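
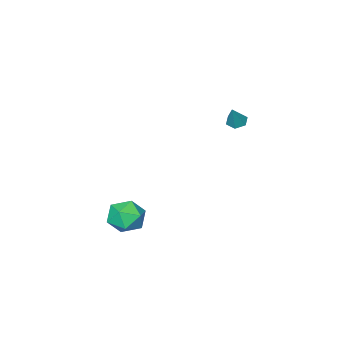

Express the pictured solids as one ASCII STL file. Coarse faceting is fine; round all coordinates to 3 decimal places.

solid 
facet normal -0.608 0.482 0.631
outer loop
vertex 2.258 3.03 -3.078
vertex 2.906 2.741 -2.232
vertex 3.093 3.685 -2.773
endloop
endfacet
facet normal -0.614 0.789 -0.014
outer loop
vertex 2.258 3.03 -3.078
vertex 3.093 3.685 -2.773
vertex 2.892 3.51 -3.844
endloop
endfacet
facet normal -0.819 0.299 -0.490
outer loop
vertex 2.258 3.03 -3.078
vertex 2.892 3.51 -3.844
vertex 2.58 2.458 -3.965
endloop
endfacet
facet normal -0.940 -0.312 -0.140
outer loop
vertex 2.258 3.03 -3.078
vertex 2.58 2.458 -3.965
vertex 2.589 1.983 -2.969
endloop
endfacet
facet normal -0.810 -0.198 0.552
outer loop
vertex 2.258 3.03 -3.078
vertex 2.589 1.983 -2.969
vertex 2.906 2.741 -2.232
endloop
endfacet
facet normal 0.055 0.984 -0.171
outer loop
vertex 2.892 3.51 -3.844
vertex 3.093 3.685 -2.773
vertex 3.931 3.517 -3.471
endloop
endfacet
facet normal 0.063 0.487 0.871
outer loop
vertex 3.093 3.685 -2.773
vertex 2.906 2.741 -2.232
vertex 3.94 3.042 -2.475
endloop
endfacet
facet normal -0.263 -0.614 0.744
outer loop
vertex 2.906 2.741 -2.232
vertex 2.589 1.983 -2.969
vertex 3.628 1.99 -2.596
endloop
endfacet
facet normal -0.473 -0.797 -0.376
outer loop
vertex 2.589 1.983 -2.969
vertex 2.58 2.458 -3.965
vertex 3.427 1.815 -3.667
endloop
endfacet
facet normal -0.277 0.190 -0.942
outer loop
vertex 2.58 2.458 -3.965
vertex 2.892 3.51 -3.844
vertex 3.614 2.759 -4.208
endloop
endfacet
facet normal 0.940 0.312 0.140
outer loop
vertex 4.262 2.47 -3.362
vertex 3.931 3.517 -3.471
vertex 3.94 3.042 -2.475
endloop
endfacet
facet normal 0.819 -0.299 0.490
outer loop
vertex 4.262 2.47 -3.362
vertex 3.94 3.042 -2.475
vertex 3.628 1.99 -2.596
endloop
endfacet
facet normal 0.614 -0.789 0.014
outer loop
vertex 4.262 2.47 -3.362
vertex 3.628 1.99 -2.596
vertex 3.427 1.815 -3.667
endloop
endfacet
facet normal 0.608 -0.482 -0.631
outer loop
vertex 4.262 2.47 -3.362
vertex 3.427 1.815 -3.667
vertex 3.614 2.759 -4.208
endloop
endfacet
facet normal 0.810 0.198 -0.552
outer loop
vertex 4.262 2.47 -3.362
vertex 3.614 2.759 -4.208
vertex 3.931 3.517 -3.471
endloop
endfacet
facet normal 0.473 0.797 0.376
outer loop
vertex 3.94 3.042 -2.475
vertex 3.931 3.517 -3.471
vertex 3.093 3.685 -2.773
endloop
endfacet
facet normal 0.277 -0.190 0.942
outer loop
vertex 3.628 1.99 -2.596
vertex 3.94 3.042 -2.475
vertex 2.906 2.741 -2.232
endloop
endfacet
facet normal -0.055 -0.984 0.171
outer loop
vertex 3.427 1.815 -3.667
vertex 3.628 1.99 -2.596
vertex 2.589 1.983 -2.969
endloop
endfacet
facet normal -0.063 -0.487 -0.871
outer loop
vertex 3.614 2.759 -4.208
vertex 3.427 1.815 -3.667
vertex 2.58 2.458 -3.965
endloop
endfacet
facet normal 0.263 0.614 -0.744
outer loop
vertex 3.931 3.517 -3.471
vertex 3.614 2.759 -4.208
vertex 2.892 3.51 -3.844
endloop
endfacet
facet normal -0.458 -0.232 -0.858
outer loop
vertex -3.257 3.451 1.017
vertex -3.661 3.142 1.316
vertex -3.749 3.715 1.208
endloop
endfacet
facet normal 0.450 0.890 -0.071
outer loop
vertex -3.257 3.451 1.017
vertex -3.749 3.715 1.208
vertex -3.039 3.458 2.484
endloop
endfacet
facet normal -0.456 -0.232 -0.859
outer loop
vertex -3.749 3.715 1.208
vertex -3.661 3.142 1.316
vertex -4.153 3.405 1.506
endloop
endfacet
facet normal -0.372 0.848 0.378
outer loop
vertex -3.749 3.715 1.208
vertex -4.153 3.405 1.506
vertex -3.039 3.458 2.484
endloop
endfacet
facet normal -0.457 -0.234 -0.858
outer loop
vertex -4.153 3.405 1.506
vertex -3.661 3.142 1.316
vertex -4.064 2.832 1.615
endloop
endfacet
facet normal -0.660 0.040 0.750
outer loop
vertex -4.153 3.405 1.506
vertex -4.064 2.832 1.615
vertex -3.039 3.458 2.484
endloop
endfacet
facet normal -0.457 -0.234 -0.858
outer loop
vertex -4.064 2.832 1.615
vertex -3.661 3.142 1.316
vertex -3.572 2.568 1.425
endloop
endfacet
facet normal -0.129 -0.726 0.675
outer loop
vertex -4.064 2.832 1.615
vertex -3.572 2.568 1.425
vertex -3.039 3.458 2.484
endloop
endfacet
facet normal -0.456 -0.234 -0.859
outer loop
vertex -3.572 2.568 1.425
vertex -3.661 3.142 1.316
vertex -3.168 2.878 1.126
endloop
endfacet
facet normal 0.693 -0.685 0.227
outer loop
vertex -3.572 2.568 1.425
vertex -3.168 2.878 1.126
vertex -3.039 3.458 2.484
endloop
endfacet
facet normal -0.456 -0.234 -0.858
outer loop
vertex -3.168 2.878 1.126
vertex -3.661 3.142 1.316
vertex -3.257 3.451 1.017
endloop
endfacet
facet normal 0.981 0.125 -0.146
outer loop
vertex -3.168 2.878 1.126
vertex -3.257 3.451 1.017
vertex -3.039 3.458 2.484
endloop
endfacet

endsolid


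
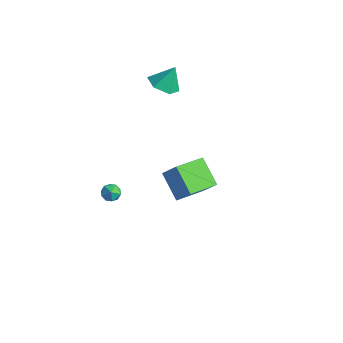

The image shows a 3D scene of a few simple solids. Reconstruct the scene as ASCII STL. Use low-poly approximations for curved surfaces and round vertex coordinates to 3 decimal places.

solid 
facet normal -0.179 -0.461 -0.869
outer loop
vertex -1.98 0.371 2.925
vertex -2.842 0.744 2.905
vertex -2.122 1.204 2.513
endloop
endfacet
facet normal 0.927 0.281 0.248
outer loop
vertex -1.98 0.371 2.925
vertex -2.122 1.204 2.513
vertex -2.598 1.376 4.095
endloop
endfacet
facet normal -0.178 -0.461 -0.869
outer loop
vertex -2.122 1.204 2.513
vertex -2.842 0.744 2.905
vertex -2.985 1.577 2.492
endloop
endfacet
facet normal 0.396 0.918 0.019
outer loop
vertex -2.122 1.204 2.513
vertex -2.985 1.577 2.492
vertex -2.598 1.376 4.095
endloop
endfacet
facet normal -0.178 -0.461 -0.869
outer loop
vertex -2.985 1.577 2.492
vertex -2.842 0.744 2.905
vertex -3.705 1.117 2.884
endloop
endfacet
facet normal -0.440 0.872 0.215
outer loop
vertex -2.985 1.577 2.492
vertex -3.705 1.117 2.884
vertex -2.598 1.376 4.095
endloop
endfacet
facet normal -0.178 -0.461 -0.869
outer loop
vertex -3.705 1.117 2.884
vertex -2.842 0.744 2.905
vertex -3.563 0.284 3.297
endloop
endfacet
facet normal -0.745 0.190 0.640
outer loop
vertex -3.705 1.117 2.884
vertex -3.563 0.284 3.297
vertex -2.598 1.376 4.095
endloop
endfacet
facet normal -0.179 -0.461 -0.869
outer loop
vertex -3.563 0.284 3.297
vertex -2.842 0.744 2.905
vertex -2.7 -0.088 3.317
endloop
endfacet
facet normal -0.213 -0.447 0.869
outer loop
vertex -3.563 0.284 3.297
vertex -2.7 -0.088 3.317
vertex -2.598 1.376 4.095
endloop
endfacet
facet normal -0.179 -0.461 -0.869
outer loop
vertex -2.7 -0.088 3.317
vertex -2.842 0.744 2.905
vertex -1.98 0.371 2.925
endloop
endfacet
facet normal 0.622 -0.401 0.673
outer loop
vertex -2.7 -0.088 3.317
vertex -1.98 0.371 2.925
vertex -2.598 1.376 4.095
endloop
endfacet
facet normal -0.524 0.372 0.766
outer loop
vertex -3.343 -2.702 -3.838
vertex -3.218 -3.22 -3.501
vertex -2.828 -2.725 -3.475
endloop
endfacet
facet normal -0.228 0.896 0.380
outer loop
vertex -3.343 -2.702 -3.838
vertex -2.828 -2.725 -3.475
vertex -2.796 -2.472 -4.052
endloop
endfacet
facet normal -0.465 0.837 -0.289
outer loop
vertex -3.343 -2.702 -3.838
vertex -2.796 -2.472 -4.052
vertex -3.167 -2.81 -4.434
endloop
endfacet
facet normal -0.907 0.275 -0.318
outer loop
vertex -3.343 -2.702 -3.838
vertex -3.167 -2.81 -4.434
vertex -3.427 -3.273 -4.093
endloop
endfacet
facet normal -0.943 -0.010 0.334
outer loop
vertex -3.343 -2.702 -3.838
vertex -3.427 -3.273 -4.093
vertex -3.218 -3.22 -3.501
endloop
endfacet
facet normal 0.478 0.795 0.375
outer loop
vertex -2.796 -2.472 -4.052
vertex -2.828 -2.725 -3.475
vertex -2.333 -2.847 -3.847
endloop
endfacet
facet normal 0.000 -0.053 0.999
outer loop
vertex -2.828 -2.725 -3.475
vertex -3.218 -3.22 -3.501
vertex -2.593 -3.31 -3.506
endloop
endfacet
facet normal -0.677 -0.672 0.299
outer loop
vertex -3.218 -3.22 -3.501
vertex -3.427 -3.273 -4.093
vertex -2.964 -3.648 -3.888
endloop
endfacet
facet normal -0.620 -0.209 -0.756
outer loop
vertex -3.427 -3.273 -4.093
vertex -3.167 -2.81 -4.434
vertex -2.932 -3.395 -4.465
endloop
endfacet
facet normal 0.095 0.698 -0.710
outer loop
vertex -3.167 -2.81 -4.434
vertex -2.796 -2.472 -4.052
vertex -2.542 -2.9 -4.439
endloop
endfacet
facet normal 0.907 -0.275 0.318
outer loop
vertex -2.417 -3.418 -4.102
vertex -2.333 -2.847 -3.847
vertex -2.593 -3.31 -3.506
endloop
endfacet
facet normal 0.465 -0.837 0.289
outer loop
vertex -2.417 -3.418 -4.102
vertex -2.593 -3.31 -3.506
vertex -2.964 -3.648 -3.888
endloop
endfacet
facet normal 0.228 -0.896 -0.380
outer loop
vertex -2.417 -3.418 -4.102
vertex -2.964 -3.648 -3.888
vertex -2.932 -3.395 -4.465
endloop
endfacet
facet normal 0.524 -0.372 -0.766
outer loop
vertex -2.417 -3.418 -4.102
vertex -2.932 -3.395 -4.465
vertex -2.542 -2.9 -4.439
endloop
endfacet
facet normal 0.943 0.010 -0.334
outer loop
vertex -2.417 -3.418 -4.102
vertex -2.542 -2.9 -4.439
vertex -2.333 -2.847 -3.847
endloop
endfacet
facet normal 0.620 0.209 0.756
outer loop
vertex -2.593 -3.31 -3.506
vertex -2.333 -2.847 -3.847
vertex -2.828 -2.725 -3.475
endloop
endfacet
facet normal -0.095 -0.698 0.710
outer loop
vertex -2.964 -3.648 -3.888
vertex -2.593 -3.31 -3.506
vertex -3.218 -3.22 -3.501
endloop
endfacet
facet normal -0.478 -0.795 -0.375
outer loop
vertex -2.932 -3.395 -4.465
vertex -2.964 -3.648 -3.888
vertex -3.427 -3.273 -4.093
endloop
endfacet
facet normal -0.000 0.053 -0.999
outer loop
vertex -2.542 -2.9 -4.439
vertex -2.932 -3.395 -4.465
vertex -3.167 -2.81 -4.434
endloop
endfacet
facet normal 0.677 0.672 -0.299
outer loop
vertex -2.333 -2.847 -3.847
vertex -2.542 -2.9 -4.439
vertex -2.796 -2.472 -4.052
endloop
endfacet
facet normal -0.792 0.196 0.578
outer loop
vertex 3.186 -4.147 3.894
vertex 3.323 -2.475 3.515
vertex 2.387 -4.317 2.857
endloop
endfacet
facet normal -0.079 -0.972 0.220
outer loop
vertex 3.717 -4.645 1.885
vertex 3.186 -4.147 3.894
vertex 2.387 -4.317 2.857
endloop
endfacet
facet normal -0.791 0.195 0.579
outer loop
vertex 2.387 -4.317 2.857
vertex 3.323 -2.475 3.515
vertex 2.523 -2.644 2.479
endloop
endfacet
facet normal -0.606 -0.128 -0.785
outer loop
vertex 2.523 -2.644 2.479
vertex 3.717 -4.645 1.885
vertex 2.387 -4.317 2.857
endloop
endfacet
facet normal 0.606 0.128 0.785
outer loop
vertex 3.186 -4.147 3.894
vertex 4.653 -2.803 2.543
vertex 3.323 -2.475 3.515
endloop
endfacet
facet normal -0.080 -0.972 0.220
outer loop
vertex 4.517 -4.476 2.921
vertex 3.186 -4.147 3.894
vertex 3.717 -4.645 1.885
endloop
endfacet
facet normal 0.606 0.128 0.785
outer loop
vertex 4.517 -4.476 2.921
vertex 4.653 -2.803 2.543
vertex 3.186 -4.147 3.894
endloop
endfacet
facet normal 0.079 0.972 -0.220
outer loop
vertex 3.323 -2.475 3.515
vertex 4.653 -2.803 2.543
vertex 2.523 -2.644 2.479
endloop
endfacet
facet normal -0.606 -0.128 -0.785
outer loop
vertex 3.854 -2.973 1.506
vertex 3.717 -4.645 1.885
vertex 2.523 -2.644 2.479
endloop
endfacet
facet normal 0.079 0.972 -0.220
outer loop
vertex 2.523 -2.644 2.479
vertex 4.653 -2.803 2.543
vertex 3.854 -2.973 1.506
endloop
endfacet
facet normal 0.791 -0.196 -0.579
outer loop
vertex 3.854 -2.973 1.506
vertex 4.517 -4.476 2.921
vertex 3.717 -4.645 1.885
endloop
endfacet
facet normal 0.792 -0.195 -0.578
outer loop
vertex 4.653 -2.803 2.543
vertex 4.517 -4.476 2.921
vertex 3.854 -2.973 1.506
endloop
endfacet

endsolid


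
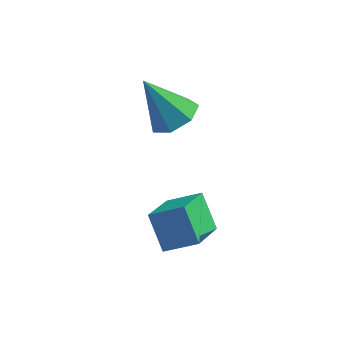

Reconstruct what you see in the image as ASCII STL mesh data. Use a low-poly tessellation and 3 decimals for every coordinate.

solid 
facet normal -0.479 0.450 0.754
outer loop
vertex 0.773 -4.592 -2.918
vertex 2.015 -4.352 -2.273
vertex 0.924 -2.873 -3.848
endloop
endfacet
facet normal -0.875 -0.169 -0.454
outer loop
vertex 1.685 -3.588 -5.047
vertex 0.773 -4.592 -2.918
vertex 0.924 -2.873 -3.848
endloop
endfacet
facet normal -0.479 0.450 0.754
outer loop
vertex 0.924 -2.873 -3.848
vertex 2.015 -4.352 -2.273
vertex 2.165 -2.633 -3.203
endloop
endfacet
facet normal 0.077 0.877 -0.474
outer loop
vertex 2.165 -2.633 -3.203
vertex 1.685 -3.588 -5.047
vertex 0.924 -2.873 -3.848
endloop
endfacet
facet normal -0.077 -0.877 0.474
outer loop
vertex 0.773 -4.592 -2.918
vertex 2.776 -5.067 -3.472
vertex 2.015 -4.352 -2.273
endloop
endfacet
facet normal -0.874 -0.170 -0.455
outer loop
vertex 1.535 -5.307 -4.117
vertex 0.773 -4.592 -2.918
vertex 1.685 -3.588 -5.047
endloop
endfacet
facet normal -0.077 -0.877 0.474
outer loop
vertex 1.535 -5.307 -4.117
vertex 2.776 -5.067 -3.472
vertex 0.773 -4.592 -2.918
endloop
endfacet
facet normal 0.875 0.169 0.454
outer loop
vertex 2.015 -4.352 -2.273
vertex 2.776 -5.067 -3.472
vertex 2.165 -2.633 -3.203
endloop
endfacet
facet normal 0.077 0.877 -0.474
outer loop
vertex 2.927 -3.348 -4.402
vertex 1.685 -3.588 -5.047
vertex 2.165 -2.633 -3.203
endloop
endfacet
facet normal 0.874 0.169 0.455
outer loop
vertex 2.165 -2.633 -3.203
vertex 2.776 -5.067 -3.472
vertex 2.927 -3.348 -4.402
endloop
endfacet
facet normal 0.479 -0.450 -0.754
outer loop
vertex 2.927 -3.348 -4.402
vertex 1.535 -5.307 -4.117
vertex 1.685 -3.588 -5.047
endloop
endfacet
facet normal 0.479 -0.450 -0.754
outer loop
vertex 2.776 -5.067 -3.472
vertex 1.535 -5.307 -4.117
vertex 2.927 -3.348 -4.402
endloop
endfacet
facet normal 0.524 0.031 -0.851
outer loop
vertex 1.217 -0.814 -0.927
vertex 0.427 -0.327 -1.396
vertex 1.232 0.087 -0.885
endloop
endfacet
facet normal 0.578 -0.048 0.815
outer loop
vertex 1.217 -0.814 -0.927
vertex 1.232 0.087 -0.885
vertex -0.727 -0.393 0.476
endloop
endfacet
facet normal 0.525 0.030 -0.851
outer loop
vertex 1.232 0.087 -0.885
vertex 0.427 -0.327 -1.396
vertex 0.642 0.677 -1.228
endloop
endfacet
facet normal 0.296 0.684 0.667
outer loop
vertex 1.232 0.087 -0.885
vertex 0.642 0.677 -1.228
vertex -0.727 -0.393 0.476
endloop
endfacet
facet normal 0.524 0.030 -0.851
outer loop
vertex 0.642 0.677 -1.228
vertex 0.427 -0.327 -1.396
vertex -0.111 0.511 -1.697
endloop
endfacet
facet normal -0.364 0.892 0.268
outer loop
vertex 0.642 0.677 -1.228
vertex -0.111 0.511 -1.697
vertex -0.727 -0.393 0.476
endloop
endfacet
facet normal 0.524 0.031 -0.851
outer loop
vertex -0.111 0.511 -1.697
vertex 0.427 -0.327 -1.396
vertex -0.459 -0.286 -1.94
endloop
endfacet
facet normal -0.904 0.420 -0.082
outer loop
vertex -0.111 0.511 -1.697
vertex -0.459 -0.286 -1.94
vertex -0.727 -0.393 0.476
endloop
endfacet
facet normal 0.524 0.030 -0.851
outer loop
vertex -0.459 -0.286 -1.94
vertex 0.427 -0.327 -1.396
vertex -0.14 -1.113 -1.773
endloop
endfacet
facet normal -0.918 -0.378 -0.119
outer loop
vertex -0.459 -0.286 -1.94
vertex -0.14 -1.113 -1.773
vertex -0.727 -0.393 0.476
endloop
endfacet
facet normal 0.524 0.030 -0.851
outer loop
vertex -0.14 -1.113 -1.773
vertex 0.427 -0.327 -1.396
vertex 0.606 -1.348 -1.322
endloop
endfacet
facet normal -0.395 -0.900 0.185
outer loop
vertex -0.14 -1.113 -1.773
vertex 0.606 -1.348 -1.322
vertex -0.727 -0.393 0.476
endloop
endfacet
facet normal 0.524 0.030 -0.851
outer loop
vertex 0.606 -1.348 -1.322
vertex 0.427 -0.327 -1.396
vertex 1.217 -0.814 -0.927
endloop
endfacet
facet normal 0.270 -0.753 0.600
outer loop
vertex 0.606 -1.348 -1.322
vertex 1.217 -0.814 -0.927
vertex -0.727 -0.393 0.476
endloop
endfacet

endsolid


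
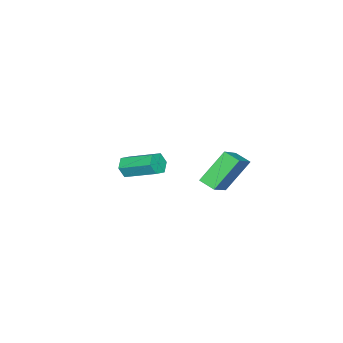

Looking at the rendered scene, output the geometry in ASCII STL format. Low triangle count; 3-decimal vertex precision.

solid 
facet normal 0.056 -0.909 -0.412
outer loop
vertex -0.526 -3.837 -2.339
vertex -1.062 -4.056 -1.929
vertex -1.196 -3.775 -2.567
endloop
endfacet
facet normal 0.328 0.406 -0.853
outer loop
vertex -0.526 -3.837 -2.339
vertex -1.196 -3.775 -2.567
vertex -0.642 -1.945 -1.482
endloop
endfacet
facet normal 0.327 0.407 -0.853
outer loop
vertex -0.642 -1.945 -1.482
vertex -1.196 -3.775 -2.567
vertex -1.312 -1.883 -1.709
endloop
endfacet
facet normal -0.055 0.909 0.412
outer loop
vertex -0.642 -1.945 -1.482
vertex -1.312 -1.883 -1.709
vertex -1.178 -2.164 -1.071
endloop
endfacet
facet normal 0.055 -0.909 -0.412
outer loop
vertex -1.196 -3.775 -2.567
vertex -1.062 -4.056 -1.929
vertex -1.732 -3.994 -2.156
endloop
endfacet
facet normal -0.654 0.279 -0.704
outer loop
vertex -1.196 -3.775 -2.567
vertex -1.732 -3.994 -2.156
vertex -1.312 -1.883 -1.709
endloop
endfacet
facet normal -0.653 0.279 -0.704
outer loop
vertex -1.312 -1.883 -1.709
vertex -1.732 -3.994 -2.156
vertex -1.848 -2.102 -1.299
endloop
endfacet
facet normal -0.056 0.909 0.412
outer loop
vertex -1.312 -1.883 -1.709
vertex -1.848 -2.102 -1.299
vertex -1.178 -2.164 -1.071
endloop
endfacet
facet normal 0.055 -0.909 -0.412
outer loop
vertex -1.732 -3.994 -2.156
vertex -1.062 -4.056 -1.929
vertex -1.598 -4.275 -1.518
endloop
endfacet
facet normal -0.980 -0.128 0.150
outer loop
vertex -1.732 -3.994 -2.156
vertex -1.598 -4.275 -1.518
vertex -1.848 -2.102 -1.299
endloop
endfacet
facet normal -0.980 -0.128 0.150
outer loop
vertex -1.848 -2.102 -1.299
vertex -1.598 -4.275 -1.518
vertex -1.714 -2.383 -0.661
endloop
endfacet
facet normal -0.056 0.909 0.412
outer loop
vertex -1.848 -2.102 -1.299
vertex -1.714 -2.383 -0.661
vertex -1.178 -2.164 -1.071
endloop
endfacet
facet normal 0.055 -0.909 -0.412
outer loop
vertex -1.598 -4.275 -1.518
vertex -1.062 -4.056 -1.929
vertex -0.928 -4.337 -1.291
endloop
endfacet
facet normal -0.327 -0.407 0.853
outer loop
vertex -1.598 -4.275 -1.518
vertex -0.928 -4.337 -1.291
vertex -1.714 -2.383 -0.661
endloop
endfacet
facet normal -0.328 -0.407 0.853
outer loop
vertex -1.714 -2.383 -0.661
vertex -0.928 -4.337 -1.291
vertex -1.044 -2.445 -0.433
endloop
endfacet
facet normal -0.056 0.909 0.412
outer loop
vertex -1.714 -2.383 -0.661
vertex -1.044 -2.445 -0.433
vertex -1.178 -2.164 -1.071
endloop
endfacet
facet normal 0.056 -0.909 -0.412
outer loop
vertex -0.928 -4.337 -1.291
vertex -1.062 -4.056 -1.929
vertex -0.392 -4.118 -1.701
endloop
endfacet
facet normal 0.653 -0.279 0.704
outer loop
vertex -0.928 -4.337 -1.291
vertex -0.392 -4.118 -1.701
vertex -1.044 -2.445 -0.433
endloop
endfacet
facet normal 0.654 -0.279 0.704
outer loop
vertex -1.044 -2.445 -0.433
vertex -0.392 -4.118 -1.701
vertex -0.508 -2.226 -0.844
endloop
endfacet
facet normal -0.055 0.909 0.412
outer loop
vertex -1.044 -2.445 -0.433
vertex -0.508 -2.226 -0.844
vertex -1.178 -2.164 -1.071
endloop
endfacet
facet normal 0.056 -0.909 -0.412
outer loop
vertex -0.392 -4.118 -1.701
vertex -1.062 -4.056 -1.929
vertex -0.526 -3.837 -2.339
endloop
endfacet
facet normal 0.980 0.128 -0.150
outer loop
vertex -0.392 -4.118 -1.701
vertex -0.526 -3.837 -2.339
vertex -0.508 -2.226 -0.844
endloop
endfacet
facet normal 0.980 0.128 -0.150
outer loop
vertex -0.508 -2.226 -0.844
vertex -0.526 -3.837 -2.339
vertex -0.642 -1.945 -1.482
endloop
endfacet
facet normal -0.055 0.909 0.412
outer loop
vertex -0.508 -2.226 -0.844
vertex -0.642 -1.945 -1.482
vertex -1.178 -2.164 -1.071
endloop
endfacet
facet normal -0.818 -0.176 -0.547
outer loop
vertex -0.554 2.806 1.781
vertex -0.523 3.667 1.458
vertex 0.662 2.156 0.172
endloop
endfacet
facet normal -0.034 -0.935 0.352
outer loop
vertex 2.323 2.513 1.282
vertex -0.554 2.806 1.781
vertex 0.662 2.156 0.172
endloop
endfacet
facet normal -0.818 -0.176 -0.547
outer loop
vertex 0.662 2.156 0.172
vertex -0.523 3.667 1.458
vertex 0.693 3.016 -0.152
endloop
endfacet
facet normal 0.574 -0.307 -0.760
outer loop
vertex 0.693 3.016 -0.152
vertex 2.323 2.513 1.282
vertex 0.662 2.156 0.172
endloop
endfacet
facet normal -0.574 0.306 0.760
outer loop
vertex -0.554 2.806 1.781
vertex 1.138 4.024 2.568
vertex -0.523 3.667 1.458
endloop
endfacet
facet normal -0.034 -0.935 0.352
outer loop
vertex 1.107 3.164 2.892
vertex -0.554 2.806 1.781
vertex 2.323 2.513 1.282
endloop
endfacet
facet normal -0.574 0.307 0.759
outer loop
vertex 1.107 3.164 2.892
vertex 1.138 4.024 2.568
vertex -0.554 2.806 1.781
endloop
endfacet
facet normal 0.034 0.935 -0.352
outer loop
vertex -0.523 3.667 1.458
vertex 1.138 4.024 2.568
vertex 0.693 3.016 -0.152
endloop
endfacet
facet normal 0.574 -0.306 -0.760
outer loop
vertex 2.354 3.374 0.959
vertex 2.323 2.513 1.282
vertex 0.693 3.016 -0.152
endloop
endfacet
facet normal 0.034 0.935 -0.352
outer loop
vertex 0.693 3.016 -0.152
vertex 1.138 4.024 2.568
vertex 2.354 3.374 0.959
endloop
endfacet
facet normal 0.818 0.176 0.547
outer loop
vertex 2.354 3.374 0.959
vertex 1.107 3.164 2.892
vertex 2.323 2.513 1.282
endloop
endfacet
facet normal 0.818 0.177 0.547
outer loop
vertex 1.138 4.024 2.568
vertex 1.107 3.164 2.892
vertex 2.354 3.374 0.959
endloop
endfacet

endsolid


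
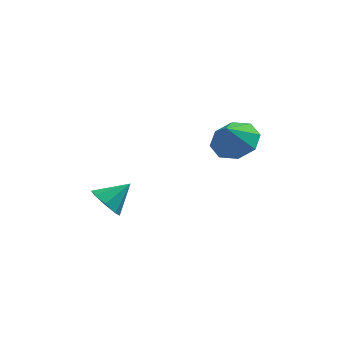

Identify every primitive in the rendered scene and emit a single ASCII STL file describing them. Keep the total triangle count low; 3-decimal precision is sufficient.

solid 
facet normal -0.708 -0.424 -0.565
outer loop
vertex -2.033 1.435 0.392
vertex -2.548 1.714 0.828
vertex -2.203 1.94 0.226
endloop
endfacet
facet normal 0.901 0.173 -0.397
outer loop
vertex -2.033 1.435 0.392
vertex -2.203 1.94 0.226
vertex -1.692 2.226 1.512
endloop
endfacet
facet normal -0.708 -0.424 -0.565
outer loop
vertex -2.203 1.94 0.226
vertex -2.548 1.714 0.828
vertex -2.576 2.313 0.413
endloop
endfacet
facet normal 0.550 0.742 -0.383
outer loop
vertex -2.203 1.94 0.226
vertex -2.576 2.313 0.413
vertex -1.692 2.226 1.512
endloop
endfacet
facet normal -0.708 -0.424 -0.565
outer loop
vertex -2.576 2.313 0.413
vertex -2.548 1.714 0.828
vertex -2.932 2.335 0.843
endloop
endfacet
facet normal 0.080 0.997 0.015
outer loop
vertex -2.576 2.313 0.413
vertex -2.932 2.335 0.843
vertex -1.692 2.226 1.512
endloop
endfacet
facet normal -0.708 -0.424 -0.565
outer loop
vertex -2.932 2.335 0.843
vertex -2.548 1.714 0.828
vertex -3.063 1.992 1.264
endloop
endfacet
facet normal -0.237 0.788 0.568
outer loop
vertex -2.932 2.335 0.843
vertex -3.063 1.992 1.264
vertex -1.692 2.226 1.512
endloop
endfacet
facet normal -0.708 -0.424 -0.565
outer loop
vertex -3.063 1.992 1.264
vertex -2.548 1.714 0.828
vertex -2.893 1.487 1.43
endloop
endfacet
facet normal -0.212 0.240 0.947
outer loop
vertex -3.063 1.992 1.264
vertex -2.893 1.487 1.43
vertex -1.692 2.226 1.512
endloop
endfacet
facet normal -0.708 -0.424 -0.565
outer loop
vertex -2.893 1.487 1.43
vertex -2.548 1.714 0.828
vertex -2.521 1.114 1.244
endloop
endfacet
facet normal 0.138 -0.328 0.934
outer loop
vertex -2.893 1.487 1.43
vertex -2.521 1.114 1.244
vertex -1.692 2.226 1.512
endloop
endfacet
facet normal -0.708 -0.424 -0.565
outer loop
vertex -2.521 1.114 1.244
vertex -2.548 1.714 0.828
vertex -2.165 1.093 0.814
endloop
endfacet
facet normal 0.611 -0.584 0.534
outer loop
vertex -2.521 1.114 1.244
vertex -2.165 1.093 0.814
vertex -1.692 2.226 1.512
endloop
endfacet
facet normal -0.708 -0.424 -0.565
outer loop
vertex -2.165 1.093 0.814
vertex -2.548 1.714 0.828
vertex -2.033 1.435 0.392
endloop
endfacet
facet normal 0.926 -0.377 -0.016
outer loop
vertex -2.165 1.093 0.814
vertex -2.033 1.435 0.392
vertex -1.692 2.226 1.512
endloop
endfacet
facet normal 0.313 0.363 -0.878
outer loop
vertex 2.859 3.561 3.258
vertex 1.964 3.561 2.939
vertex 2.514 4.187 3.394
endloop
endfacet
facet normal 0.431 0.042 0.901
outer loop
vertex 2.859 3.561 3.258
vertex 2.514 4.187 3.394
vertex 1.636 3.179 3.861
endloop
endfacet
facet normal 0.313 0.363 -0.878
outer loop
vertex 2.514 4.187 3.394
vertex 1.964 3.561 2.939
vertex 1.848 4.446 3.264
endloop
endfacet
facet normal -0.010 0.428 0.904
outer loop
vertex 2.514 4.187 3.394
vertex 1.848 4.446 3.264
vertex 1.636 3.179 3.861
endloop
endfacet
facet normal 0.313 0.363 -0.878
outer loop
vertex 1.848 4.446 3.264
vertex 1.964 3.561 2.939
vertex 1.249 4.186 2.943
endloop
endfacet
facet normal -0.564 0.427 0.707
outer loop
vertex 1.848 4.446 3.264
vertex 1.249 4.186 2.943
vertex 1.636 3.179 3.861
endloop
endfacet
facet normal 0.312 0.363 -0.878
outer loop
vertex 1.249 4.186 2.943
vertex 1.964 3.561 2.939
vertex 1.069 3.56 2.62
endloop
endfacet
facet normal -0.904 0.040 0.425
outer loop
vertex 1.249 4.186 2.943
vertex 1.069 3.56 2.62
vertex 1.636 3.179 3.861
endloop
endfacet
facet normal 0.313 0.362 -0.878
outer loop
vertex 1.069 3.56 2.62
vertex 1.964 3.561 2.939
vertex 1.413 2.934 2.484
endloop
endfacet
facet normal -0.832 -0.506 0.225
outer loop
vertex 1.069 3.56 2.62
vertex 1.413 2.934 2.484
vertex 1.636 3.179 3.861
endloop
endfacet
facet normal 0.313 0.362 -0.878
outer loop
vertex 1.413 2.934 2.484
vertex 1.964 3.561 2.939
vertex 2.08 2.675 2.615
endloop
endfacet
facet normal -0.391 -0.893 0.222
outer loop
vertex 1.413 2.934 2.484
vertex 2.08 2.675 2.615
vertex 1.636 3.179 3.861
endloop
endfacet
facet normal 0.312 0.362 -0.878
outer loop
vertex 2.08 2.675 2.615
vertex 1.964 3.561 2.939
vertex 2.679 2.935 2.935
endloop
endfacet
facet normal 0.164 -0.893 0.419
outer loop
vertex 2.08 2.675 2.615
vertex 2.679 2.935 2.935
vertex 1.636 3.179 3.861
endloop
endfacet
facet normal 0.313 0.363 -0.878
outer loop
vertex 2.679 2.935 2.935
vertex 1.964 3.561 2.939
vertex 2.859 3.561 3.258
endloop
endfacet
facet normal 0.503 -0.506 0.700
outer loop
vertex 2.679 2.935 2.935
vertex 2.859 3.561 3.258
vertex 1.636 3.179 3.861
endloop
endfacet

endsolid


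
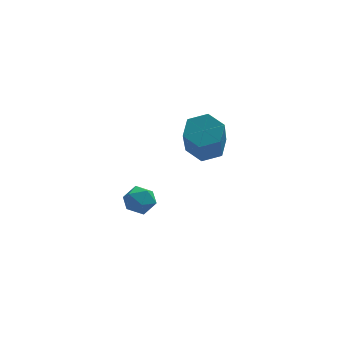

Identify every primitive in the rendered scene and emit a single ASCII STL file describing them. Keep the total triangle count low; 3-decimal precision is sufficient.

solid 
facet normal 0.248 0.933 0.262
outer loop
vertex -2.261 2.823 -1.497
vertex -2.355 2.643 -0.768
vertex -1.678 2.555 -1.095
endloop
endfacet
facet normal 0.577 0.742 -0.342
outer loop
vertex -2.261 2.823 -1.497
vertex -1.678 2.555 -1.095
vertex -1.791 2.316 -1.804
endloop
endfacet
facet normal 0.077 0.568 -0.819
outer loop
vertex -2.261 2.823 -1.497
vertex -1.791 2.316 -1.804
vertex -2.537 2.256 -1.916
endloop
endfacet
facet normal -0.562 0.651 -0.511
outer loop
vertex -2.261 2.823 -1.497
vertex -2.537 2.256 -1.916
vertex -2.886 2.458 -1.275
endloop
endfacet
facet normal -0.456 0.876 0.158
outer loop
vertex -2.261 2.823 -1.497
vertex -2.886 2.458 -1.275
vertex -2.355 2.643 -0.768
endloop
endfacet
facet normal 0.965 0.159 -0.207
outer loop
vertex -1.791 2.316 -1.804
vertex -1.678 2.555 -1.095
vertex -1.594 1.822 -1.265
endloop
endfacet
facet normal 0.433 0.467 0.771
outer loop
vertex -1.678 2.555 -1.095
vertex -2.355 2.643 -0.768
vertex -1.943 2.024 -0.624
endloop
endfacet
facet normal -0.705 0.375 0.602
outer loop
vertex -2.355 2.643 -0.768
vertex -2.886 2.458 -1.275
vertex -2.689 1.964 -0.736
endloop
endfacet
facet normal -0.877 0.011 -0.481
outer loop
vertex -2.886 2.458 -1.275
vertex -2.537 2.256 -1.916
vertex -2.802 1.725 -1.445
endloop
endfacet
facet normal 0.157 -0.123 -0.980
outer loop
vertex -2.537 2.256 -1.916
vertex -1.791 2.316 -1.804
vertex -2.125 1.637 -1.772
endloop
endfacet
facet normal 0.562 -0.651 0.511
outer loop
vertex -2.219 1.457 -1.043
vertex -1.594 1.822 -1.265
vertex -1.943 2.024 -0.624
endloop
endfacet
facet normal -0.077 -0.568 0.819
outer loop
vertex -2.219 1.457 -1.043
vertex -1.943 2.024 -0.624
vertex -2.689 1.964 -0.736
endloop
endfacet
facet normal -0.577 -0.742 0.342
outer loop
vertex -2.219 1.457 -1.043
vertex -2.689 1.964 -0.736
vertex -2.802 1.725 -1.445
endloop
endfacet
facet normal -0.248 -0.933 -0.262
outer loop
vertex -2.219 1.457 -1.043
vertex -2.802 1.725 -1.445
vertex -2.125 1.637 -1.772
endloop
endfacet
facet normal 0.456 -0.876 -0.158
outer loop
vertex -2.219 1.457 -1.043
vertex -2.125 1.637 -1.772
vertex -1.594 1.822 -1.265
endloop
endfacet
facet normal 0.877 -0.011 0.481
outer loop
vertex -1.943 2.024 -0.624
vertex -1.594 1.822 -1.265
vertex -1.678 2.555 -1.095
endloop
endfacet
facet normal -0.157 0.123 0.980
outer loop
vertex -2.689 1.964 -0.736
vertex -1.943 2.024 -0.624
vertex -2.355 2.643 -0.768
endloop
endfacet
facet normal -0.965 -0.159 0.207
outer loop
vertex -2.802 1.725 -1.445
vertex -2.689 1.964 -0.736
vertex -2.886 2.458 -1.275
endloop
endfacet
facet normal -0.433 -0.467 -0.771
outer loop
vertex -2.125 1.637 -1.772
vertex -2.802 1.725 -1.445
vertex -2.537 2.256 -1.916
endloop
endfacet
facet normal 0.705 -0.375 -0.602
outer loop
vertex -1.594 1.822 -1.265
vertex -2.125 1.637 -1.772
vertex -1.791 2.316 -1.804
endloop
endfacet
facet normal 0.113 0.578 -0.808
outer loop
vertex 0.891 0.851 2.131
vertex 0.322 1.389 2.436
vertex 1.135 1.488 2.621
endloop
endfacet
facet normal 0.950 -0.301 -0.081
outer loop
vertex 0.891 0.851 2.131
vertex 1.135 1.488 2.621
vertex 0.647 -0.386 3.86
endloop
endfacet
facet normal 0.950 -0.301 -0.081
outer loop
vertex 0.647 -0.386 3.86
vertex 1.135 1.488 2.621
vertex 0.891 0.251 4.35
endloop
endfacet
facet normal -0.114 -0.578 0.808
outer loop
vertex 0.647 -0.386 3.86
vertex 0.891 0.251 4.35
vertex 0.078 0.151 4.164
endloop
endfacet
facet normal 0.113 0.578 -0.808
outer loop
vertex 1.135 1.488 2.621
vertex 0.322 1.389 2.436
vertex 0.566 2.026 2.926
endloop
endfacet
facet normal 0.727 0.506 0.464
outer loop
vertex 1.135 1.488 2.621
vertex 0.566 2.026 2.926
vertex 0.891 0.251 4.35
endloop
endfacet
facet normal 0.727 0.506 0.465
outer loop
vertex 0.891 0.251 4.35
vertex 0.566 2.026 2.926
vertex 0.322 0.788 4.655
endloop
endfacet
facet normal -0.114 -0.579 0.807
outer loop
vertex 0.891 0.251 4.35
vertex 0.322 0.788 4.655
vertex 0.078 0.151 4.164
endloop
endfacet
facet normal 0.114 0.578 -0.808
outer loop
vertex 0.566 2.026 2.926
vertex 0.322 1.389 2.436
vertex -0.247 1.926 2.74
endloop
endfacet
facet normal -0.224 0.807 0.546
outer loop
vertex 0.566 2.026 2.926
vertex -0.247 1.926 2.74
vertex 0.322 0.788 4.655
endloop
endfacet
facet normal -0.223 0.807 0.546
outer loop
vertex 0.322 0.788 4.655
vertex -0.247 1.926 2.74
vertex -0.491 0.689 4.469
endloop
endfacet
facet normal -0.114 -0.579 0.808
outer loop
vertex 0.322 0.788 4.655
vertex -0.491 0.689 4.469
vertex 0.078 0.151 4.164
endloop
endfacet
facet normal 0.114 0.578 -0.808
outer loop
vertex -0.247 1.926 2.74
vertex 0.322 1.389 2.436
vertex -0.491 1.289 2.25
endloop
endfacet
facet normal -0.950 0.301 0.081
outer loop
vertex -0.247 1.926 2.74
vertex -0.491 1.289 2.25
vertex -0.491 0.689 4.469
endloop
endfacet
facet normal -0.950 0.301 0.081
outer loop
vertex -0.491 0.689 4.469
vertex -0.491 1.289 2.25
vertex -0.735 0.052 3.979
endloop
endfacet
facet normal -0.113 -0.578 0.808
outer loop
vertex -0.491 0.689 4.469
vertex -0.735 0.052 3.979
vertex 0.078 0.151 4.164
endloop
endfacet
facet normal 0.114 0.579 -0.807
outer loop
vertex -0.491 1.289 2.25
vertex 0.322 1.389 2.436
vertex 0.078 0.752 1.945
endloop
endfacet
facet normal -0.727 -0.506 -0.465
outer loop
vertex -0.491 1.289 2.25
vertex 0.078 0.752 1.945
vertex -0.735 0.052 3.979
endloop
endfacet
facet normal -0.727 -0.506 -0.465
outer loop
vertex -0.735 0.052 3.979
vertex 0.078 0.752 1.945
vertex -0.166 -0.486 3.674
endloop
endfacet
facet normal -0.113 -0.578 0.808
outer loop
vertex -0.735 0.052 3.979
vertex -0.166 -0.486 3.674
vertex 0.078 0.151 4.164
endloop
endfacet
facet normal 0.114 0.579 -0.808
outer loop
vertex 0.078 0.752 1.945
vertex 0.322 1.389 2.436
vertex 0.891 0.851 2.131
endloop
endfacet
facet normal 0.223 -0.807 -0.546
outer loop
vertex 0.078 0.752 1.945
vertex 0.891 0.851 2.131
vertex -0.166 -0.486 3.674
endloop
endfacet
facet normal 0.224 -0.807 -0.546
outer loop
vertex -0.166 -0.486 3.674
vertex 0.891 0.851 2.131
vertex 0.647 -0.386 3.86
endloop
endfacet
facet normal -0.114 -0.578 0.808
outer loop
vertex -0.166 -0.486 3.674
vertex 0.647 -0.386 3.86
vertex 0.078 0.151 4.164
endloop
endfacet

endsolid


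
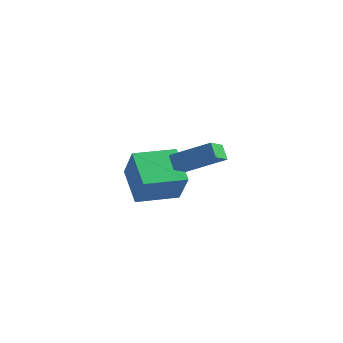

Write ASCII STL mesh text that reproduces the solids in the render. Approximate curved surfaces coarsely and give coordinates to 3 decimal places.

solid 
facet normal -0.522 0.239 -0.819
outer loop
vertex -3.032 -1.881 -1.168
vertex -2.095 0.043 -1.205
vertex -1.496 -2.653 -2.373
endloop
endfacet
facet normal -0.438 -0.899 0.017
outer loop
vertex -0.425 -3.143 -0.695
vertex -3.032 -1.881 -1.168
vertex -1.496 -2.653 -2.373
endloop
endfacet
facet normal -0.522 0.239 -0.819
outer loop
vertex -1.496 -2.653 -2.373
vertex -2.095 0.043 -1.205
vertex -0.558 -0.729 -2.41
endloop
endfacet
facet normal 0.731 -0.368 -0.574
outer loop
vertex -0.558 -0.729 -2.41
vertex -0.425 -3.143 -0.695
vertex -1.496 -2.653 -2.373
endloop
endfacet
facet normal -0.732 0.367 0.574
outer loop
vertex -3.032 -1.881 -1.168
vertex -1.024 -0.447 0.473
vertex -2.095 0.043 -1.205
endloop
endfacet
facet normal -0.438 -0.899 0.017
outer loop
vertex -1.962 -2.371 0.51
vertex -3.032 -1.881 -1.168
vertex -0.425 -3.143 -0.695
endloop
endfacet
facet normal -0.732 0.368 0.574
outer loop
vertex -1.962 -2.371 0.51
vertex -1.024 -0.447 0.473
vertex -3.032 -1.881 -1.168
endloop
endfacet
facet normal 0.438 0.899 -0.017
outer loop
vertex -2.095 0.043 -1.205
vertex -1.024 -0.447 0.473
vertex -0.558 -0.729 -2.41
endloop
endfacet
facet normal 0.732 -0.367 -0.574
outer loop
vertex 0.512 -1.219 -0.732
vertex -0.425 -3.143 -0.695
vertex -0.558 -0.729 -2.41
endloop
endfacet
facet normal 0.438 0.899 -0.017
outer loop
vertex -0.558 -0.729 -2.41
vertex -1.024 -0.447 0.473
vertex 0.512 -1.219 -0.732
endloop
endfacet
facet normal 0.522 -0.239 0.819
outer loop
vertex 0.512 -1.219 -0.732
vertex -1.962 -2.371 0.51
vertex -0.425 -3.143 -0.695
endloop
endfacet
facet normal 0.522 -0.239 0.819
outer loop
vertex -1.024 -0.447 0.473
vertex -1.962 -2.371 0.51
vertex 0.512 -1.219 -0.732
endloop
endfacet
facet normal -0.600 0.259 0.757
outer loop
vertex 2.318 -4.246 2.344
vertex 3.946 -3.361 3.333
vertex 2.104 -3.299 1.85
endloop
endfacet
facet normal -0.775 -0.421 -0.471
outer loop
vertex 2.614 -3.519 1.207
vertex 2.318 -4.246 2.344
vertex 2.104 -3.299 1.85
endloop
endfacet
facet normal -0.601 0.258 0.757
outer loop
vertex 2.104 -3.299 1.85
vertex 3.946 -3.361 3.333
vertex 3.731 -2.414 2.839
endloop
endfacet
facet normal -0.197 0.869 -0.454
outer loop
vertex 3.731 -2.414 2.839
vertex 2.614 -3.519 1.207
vertex 2.104 -3.299 1.85
endloop
endfacet
facet normal 0.197 -0.869 0.454
outer loop
vertex 2.318 -4.246 2.344
vertex 4.456 -3.581 2.69
vertex 3.946 -3.361 3.333
endloop
endfacet
facet normal -0.775 -0.422 -0.471
outer loop
vertex 2.829 -4.466 1.701
vertex 2.318 -4.246 2.344
vertex 2.614 -3.519 1.207
endloop
endfacet
facet normal 0.197 -0.869 0.454
outer loop
vertex 2.829 -4.466 1.701
vertex 4.456 -3.581 2.69
vertex 2.318 -4.246 2.344
endloop
endfacet
facet normal 0.775 0.421 0.471
outer loop
vertex 3.946 -3.361 3.333
vertex 4.456 -3.581 2.69
vertex 3.731 -2.414 2.839
endloop
endfacet
facet normal -0.197 0.869 -0.454
outer loop
vertex 4.242 -2.634 2.196
vertex 2.614 -3.519 1.207
vertex 3.731 -2.414 2.839
endloop
endfacet
facet normal 0.775 0.421 0.472
outer loop
vertex 3.731 -2.414 2.839
vertex 4.456 -3.581 2.69
vertex 4.242 -2.634 2.196
endloop
endfacet
facet normal 0.600 -0.259 -0.757
outer loop
vertex 4.242 -2.634 2.196
vertex 2.829 -4.466 1.701
vertex 2.614 -3.519 1.207
endloop
endfacet
facet normal 0.601 -0.259 -0.756
outer loop
vertex 4.456 -3.581 2.69
vertex 2.829 -4.466 1.701
vertex 4.242 -2.634 2.196
endloop
endfacet

endsolid


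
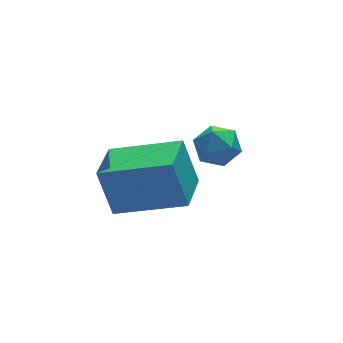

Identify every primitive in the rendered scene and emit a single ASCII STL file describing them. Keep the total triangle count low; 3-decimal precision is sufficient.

solid 
facet normal -0.762 -0.016 0.648
outer loop
vertex -0.122 1.433 1.491
vertex -0.091 0.73 1.51
vertex 0.288 1.111 1.965
endloop
endfacet
facet normal -0.377 0.581 0.721
outer loop
vertex -0.122 1.433 1.491
vertex 0.288 1.111 1.965
vertex 0.522 1.683 1.626
endloop
endfacet
facet normal -0.377 0.921 0.095
outer loop
vertex -0.122 1.433 1.491
vertex 0.522 1.683 1.626
vertex 0.287 1.655 0.963
endloop
endfacet
facet normal -0.762 0.535 -0.365
outer loop
vertex -0.122 1.433 1.491
vertex 0.287 1.655 0.963
vertex -0.092 1.066 0.891
endloop
endfacet
facet normal -0.999 -0.045 -0.023
outer loop
vertex -0.122 1.433 1.491
vertex -0.092 1.066 0.891
vertex -0.091 0.73 1.51
endloop
endfacet
facet normal 0.296 0.395 0.870
outer loop
vertex 0.522 1.683 1.626
vertex 0.288 1.111 1.965
vertex 0.952 1.134 1.729
endloop
endfacet
facet normal -0.326 -0.573 0.752
outer loop
vertex 0.288 1.111 1.965
vertex -0.091 0.73 1.51
vertex 0.573 0.545 1.657
endloop
endfacet
facet normal -0.710 -0.619 -0.335
outer loop
vertex -0.091 0.73 1.51
vertex -0.092 1.066 0.891
vertex 0.338 0.517 0.994
endloop
endfacet
facet normal -0.327 0.319 -0.889
outer loop
vertex -0.092 1.066 0.891
vertex 0.287 1.655 0.963
vertex 0.572 1.089 0.655
endloop
endfacet
facet normal 0.295 0.944 -0.144
outer loop
vertex 0.287 1.655 0.963
vertex 0.522 1.683 1.626
vertex 0.951 1.47 1.11
endloop
endfacet
facet normal 0.762 -0.535 0.365
outer loop
vertex 0.982 0.767 1.129
vertex 0.952 1.134 1.729
vertex 0.573 0.545 1.657
endloop
endfacet
facet normal 0.377 -0.921 -0.095
outer loop
vertex 0.982 0.767 1.129
vertex 0.573 0.545 1.657
vertex 0.338 0.517 0.994
endloop
endfacet
facet normal 0.377 -0.581 -0.721
outer loop
vertex 0.982 0.767 1.129
vertex 0.338 0.517 0.994
vertex 0.572 1.089 0.655
endloop
endfacet
facet normal 0.762 0.016 -0.648
outer loop
vertex 0.982 0.767 1.129
vertex 0.572 1.089 0.655
vertex 0.951 1.47 1.11
endloop
endfacet
facet normal 0.999 0.045 0.023
outer loop
vertex 0.982 0.767 1.129
vertex 0.951 1.47 1.11
vertex 0.952 1.134 1.729
endloop
endfacet
facet normal 0.327 -0.319 0.889
outer loop
vertex 0.573 0.545 1.657
vertex 0.952 1.134 1.729
vertex 0.288 1.111 1.965
endloop
endfacet
facet normal -0.295 -0.944 0.144
outer loop
vertex 0.338 0.517 0.994
vertex 0.573 0.545 1.657
vertex -0.091 0.73 1.51
endloop
endfacet
facet normal -0.296 -0.395 -0.870
outer loop
vertex 0.572 1.089 0.655
vertex 0.338 0.517 0.994
vertex -0.092 1.066 0.891
endloop
endfacet
facet normal 0.326 0.573 -0.752
outer loop
vertex 0.951 1.47 1.11
vertex 0.572 1.089 0.655
vertex 0.287 1.655 0.963
endloop
endfacet
facet normal 0.710 0.619 0.335
outer loop
vertex 0.952 1.134 1.729
vertex 0.951 1.47 1.11
vertex 0.522 1.683 1.626
endloop
endfacet
facet normal -0.794 0.520 -0.316
outer loop
vertex -3.289 0.402 2.331
vertex -2.51 1.438 2.08
vertex -3.073 -0.087 0.983
endloop
endfacet
facet normal -0.590 -0.785 0.190
outer loop
vertex -1.47 -1.138 1.62
vertex -3.289 0.402 2.331
vertex -3.073 -0.087 0.983
endloop
endfacet
facet normal -0.794 0.520 -0.315
outer loop
vertex -3.073 -0.087 0.983
vertex -2.51 1.438 2.08
vertex -2.295 0.949 0.732
endloop
endfacet
facet normal 0.149 -0.337 -0.930
outer loop
vertex -2.295 0.949 0.732
vertex -1.47 -1.138 1.62
vertex -3.073 -0.087 0.983
endloop
endfacet
facet normal -0.149 0.337 0.930
outer loop
vertex -3.289 0.402 2.331
vertex -0.907 0.387 2.717
vertex -2.51 1.438 2.08
endloop
endfacet
facet normal -0.590 -0.785 0.191
outer loop
vertex -1.685 -0.649 2.968
vertex -3.289 0.402 2.331
vertex -1.47 -1.138 1.62
endloop
endfacet
facet normal -0.149 0.337 0.930
outer loop
vertex -1.685 -0.649 2.968
vertex -0.907 0.387 2.717
vertex -3.289 0.402 2.331
endloop
endfacet
facet normal 0.590 0.785 -0.190
outer loop
vertex -2.51 1.438 2.08
vertex -0.907 0.387 2.717
vertex -2.295 0.949 0.732
endloop
endfacet
facet normal 0.148 -0.337 -0.930
outer loop
vertex -0.691 -0.102 1.369
vertex -1.47 -1.138 1.62
vertex -2.295 0.949 0.732
endloop
endfacet
facet normal 0.590 0.785 -0.190
outer loop
vertex -2.295 0.949 0.732
vertex -0.907 0.387 2.717
vertex -0.691 -0.102 1.369
endloop
endfacet
facet normal 0.794 -0.520 0.315
outer loop
vertex -0.691 -0.102 1.369
vertex -1.685 -0.649 2.968
vertex -1.47 -1.138 1.62
endloop
endfacet
facet normal 0.794 -0.520 0.316
outer loop
vertex -0.907 0.387 2.717
vertex -1.685 -0.649 2.968
vertex -0.691 -0.102 1.369
endloop
endfacet

endsolid


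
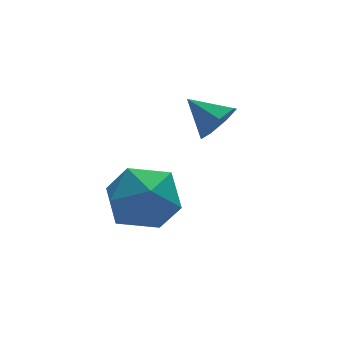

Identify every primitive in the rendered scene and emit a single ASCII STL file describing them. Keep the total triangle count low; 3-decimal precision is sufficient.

solid 
facet normal 0.473 -0.736 -0.484
outer loop
vertex -0.433 -0.09 -0.259
vertex -0.917 -0.611 0.06
vertex -0.996 -0.221 -0.61
endloop
endfacet
facet normal 0.025 0.923 -0.385
outer loop
vertex -0.433 -0.09 -0.259
vertex -0.996 -0.221 -0.61
vertex -1.523 0.331 0.68
endloop
endfacet
facet normal 0.474 -0.736 -0.484
outer loop
vertex -0.996 -0.221 -0.61
vertex -0.917 -0.611 0.06
vertex -1.5 -0.646 -0.457
endloop
endfacet
facet normal -0.640 0.576 -0.508
outer loop
vertex -0.996 -0.221 -0.61
vertex -1.5 -0.646 -0.457
vertex -1.523 0.331 0.68
endloop
endfacet
facet normal 0.473 -0.736 -0.484
outer loop
vertex -1.5 -0.646 -0.457
vertex -0.917 -0.611 0.06
vertex -1.565 -1.045 0.087
endloop
endfacet
facet normal -0.995 0.062 -0.073
outer loop
vertex -1.5 -0.646 -0.457
vertex -1.565 -1.045 0.087
vertex -1.523 0.331 0.68
endloop
endfacet
facet normal 0.473 -0.736 -0.484
outer loop
vertex -1.565 -1.045 0.087
vertex -0.917 -0.611 0.06
vertex -1.142 -1.117 0.61
endloop
endfacet
facet normal -0.772 -0.232 0.592
outer loop
vertex -1.565 -1.045 0.087
vertex -1.142 -1.117 0.61
vertex -1.523 0.331 0.68
endloop
endfacet
facet normal 0.474 -0.736 -0.483
outer loop
vertex -1.142 -1.117 0.61
vertex -0.917 -0.611 0.06
vertex -0.55 -0.808 0.72
endloop
endfacet
facet normal -0.139 -0.084 0.987
outer loop
vertex -1.142 -1.117 0.61
vertex -0.55 -0.808 0.72
vertex -1.523 0.331 0.68
endloop
endfacet
facet normal 0.473 -0.736 -0.483
outer loop
vertex -0.55 -0.808 0.72
vertex -0.917 -0.611 0.06
vertex -0.234 -0.351 0.333
endloop
endfacet
facet normal 0.427 0.394 0.814
outer loop
vertex -0.55 -0.808 0.72
vertex -0.234 -0.351 0.333
vertex -1.523 0.331 0.68
endloop
endfacet
facet normal 0.474 -0.736 -0.484
outer loop
vertex -0.234 -0.351 0.333
vertex -0.917 -0.611 0.06
vertex -0.433 -0.09 -0.259
endloop
endfacet
facet normal 0.500 0.842 0.203
outer loop
vertex -0.234 -0.351 0.333
vertex -0.433 -0.09 -0.259
vertex -1.523 0.331 0.68
endloop
endfacet
facet normal 0.158 -0.123 0.980
outer loop
vertex -4.215 -1.712 -0.232
vertex -4.01 -2.933 -0.418
vertex -3.057 -2.124 -0.47
endloop
endfacet
facet normal 0.348 0.533 0.771
outer loop
vertex -4.215 -1.712 -0.232
vertex -3.057 -2.124 -0.47
vertex -3.471 -1.073 -1.009
endloop
endfacet
facet normal -0.224 0.847 0.482
outer loop
vertex -4.215 -1.712 -0.232
vertex -3.471 -1.073 -1.009
vertex -4.68 -1.232 -1.29
endloop
endfacet
facet normal -0.768 0.385 0.512
outer loop
vertex -4.215 -1.712 -0.232
vertex -4.68 -1.232 -1.29
vertex -5.013 -2.382 -0.925
endloop
endfacet
facet normal -0.532 -0.214 0.819
outer loop
vertex -4.215 -1.712 -0.232
vertex -5.013 -2.382 -0.925
vertex -4.01 -2.933 -0.418
endloop
endfacet
facet normal 0.844 0.467 0.263
outer loop
vertex -3.471 -1.073 -1.009
vertex -3.057 -2.124 -0.47
vertex -2.807 -1.898 -1.675
endloop
endfacet
facet normal 0.537 -0.594 0.600
outer loop
vertex -3.057 -2.124 -0.47
vertex -4.01 -2.933 -0.418
vertex -3.14 -3.048 -1.31
endloop
endfacet
facet normal -0.579 -0.741 0.340
outer loop
vertex -4.01 -2.933 -0.418
vertex -5.013 -2.382 -0.925
vertex -4.349 -3.207 -1.591
endloop
endfacet
facet normal -0.961 0.229 -0.156
outer loop
vertex -5.013 -2.382 -0.925
vertex -4.68 -1.232 -1.29
vertex -4.763 -2.156 -2.13
endloop
endfacet
facet normal -0.081 0.976 -0.205
outer loop
vertex -4.68 -1.232 -1.29
vertex -3.471 -1.073 -1.009
vertex -3.81 -1.347 -2.182
endloop
endfacet
facet normal 0.768 -0.385 -0.512
outer loop
vertex -3.605 -2.568 -2.368
vertex -2.807 -1.898 -1.675
vertex -3.14 -3.048 -1.31
endloop
endfacet
facet normal 0.224 -0.847 -0.482
outer loop
vertex -3.605 -2.568 -2.368
vertex -3.14 -3.048 -1.31
vertex -4.349 -3.207 -1.591
endloop
endfacet
facet normal -0.348 -0.533 -0.771
outer loop
vertex -3.605 -2.568 -2.368
vertex -4.349 -3.207 -1.591
vertex -4.763 -2.156 -2.13
endloop
endfacet
facet normal -0.158 0.123 -0.980
outer loop
vertex -3.605 -2.568 -2.368
vertex -4.763 -2.156 -2.13
vertex -3.81 -1.347 -2.182
endloop
endfacet
facet normal 0.532 0.214 -0.819
outer loop
vertex -3.605 -2.568 -2.368
vertex -3.81 -1.347 -2.182
vertex -2.807 -1.898 -1.675
endloop
endfacet
facet normal 0.961 -0.229 0.156
outer loop
vertex -3.14 -3.048 -1.31
vertex -2.807 -1.898 -1.675
vertex -3.057 -2.124 -0.47
endloop
endfacet
facet normal 0.081 -0.976 0.205
outer loop
vertex -4.349 -3.207 -1.591
vertex -3.14 -3.048 -1.31
vertex -4.01 -2.933 -0.418
endloop
endfacet
facet normal -0.844 -0.467 -0.263
outer loop
vertex -4.763 -2.156 -2.13
vertex -4.349 -3.207 -1.591
vertex -5.013 -2.382 -0.925
endloop
endfacet
facet normal -0.537 0.594 -0.600
outer loop
vertex -3.81 -1.347 -2.182
vertex -4.763 -2.156 -2.13
vertex -4.68 -1.232 -1.29
endloop
endfacet
facet normal 0.579 0.741 -0.340
outer loop
vertex -2.807 -1.898 -1.675
vertex -3.81 -1.347 -2.182
vertex -3.471 -1.073 -1.009
endloop
endfacet

endsolid


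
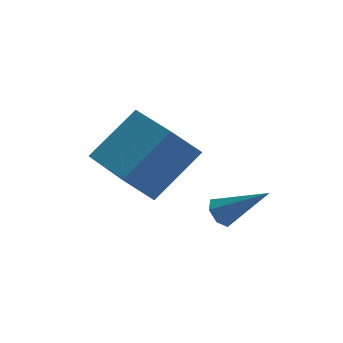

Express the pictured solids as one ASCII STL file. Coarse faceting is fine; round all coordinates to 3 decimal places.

solid 
facet normal -0.663 -0.042 0.748
outer loop
vertex -1.715 0.643 2.48
vertex -2.26 2.722 2.115
vertex -3.134 0.044 1.189
endloop
endfacet
facet normal 0.250 -0.954 0.168
outer loop
vertex -2.28 0.098 0.225
vertex -1.715 0.643 2.48
vertex -3.134 0.044 1.189
endloop
endfacet
facet normal -0.662 -0.043 0.748
outer loop
vertex -3.134 0.044 1.189
vertex -2.26 2.722 2.115
vertex -3.68 2.123 0.824
endloop
endfacet
facet normal -0.706 -0.298 -0.642
outer loop
vertex -3.68 2.123 0.824
vertex -2.28 0.098 0.225
vertex -3.134 0.044 1.189
endloop
endfacet
facet normal 0.706 0.298 0.642
outer loop
vertex -1.715 0.643 2.48
vertex -1.406 2.776 1.151
vertex -2.26 2.722 2.115
endloop
endfacet
facet normal 0.250 -0.954 0.168
outer loop
vertex -0.86 0.697 1.516
vertex -1.715 0.643 2.48
vertex -2.28 0.098 0.225
endloop
endfacet
facet normal 0.706 0.298 0.643
outer loop
vertex -0.86 0.697 1.516
vertex -1.406 2.776 1.151
vertex -1.715 0.643 2.48
endloop
endfacet
facet normal -0.250 0.954 -0.168
outer loop
vertex -2.26 2.722 2.115
vertex -1.406 2.776 1.151
vertex -3.68 2.123 0.824
endloop
endfacet
facet normal -0.706 -0.298 -0.643
outer loop
vertex -2.825 2.177 -0.14
vertex -2.28 0.098 0.225
vertex -3.68 2.123 0.824
endloop
endfacet
facet normal -0.250 0.954 -0.168
outer loop
vertex -3.68 2.123 0.824
vertex -1.406 2.776 1.151
vertex -2.825 2.177 -0.14
endloop
endfacet
facet normal 0.662 0.042 -0.748
outer loop
vertex -2.825 2.177 -0.14
vertex -0.86 0.697 1.516
vertex -2.28 0.098 0.225
endloop
endfacet
facet normal 0.662 0.043 -0.748
outer loop
vertex -1.406 2.776 1.151
vertex -0.86 0.697 1.516
vertex -2.825 2.177 -0.14
endloop
endfacet
facet normal -0.679 0.385 -0.625
outer loop
vertex 0.037 0.735 -1.401
vertex -0.311 0.748 -1.015
vertex 0.029 1.115 -1.158
endloop
endfacet
facet normal 0.887 0.262 -0.380
outer loop
vertex 0.037 0.735 -1.401
vertex 0.029 1.115 -1.158
vertex 0.851 0.092 0.055
endloop
endfacet
facet normal -0.678 0.385 -0.626
outer loop
vertex 0.029 1.115 -1.158
vertex -0.311 0.748 -1.015
vertex -0.235 1.219 -0.808
endloop
endfacet
facet normal 0.606 0.761 0.231
outer loop
vertex 0.029 1.115 -1.158
vertex -0.235 1.219 -0.808
vertex 0.851 0.092 0.055
endloop
endfacet
facet normal -0.679 0.384 -0.625
outer loop
vertex -0.235 1.219 -0.808
vertex -0.311 0.748 -1.015
vertex -0.556 0.969 -0.613
endloop
endfacet
facet normal 0.005 0.611 0.792
outer loop
vertex -0.235 1.219 -0.808
vertex -0.556 0.969 -0.613
vertex 0.851 0.092 0.055
endloop
endfacet
facet normal -0.680 0.384 -0.625
outer loop
vertex -0.556 0.969 -0.613
vertex -0.311 0.748 -1.015
vertex -0.692 0.552 -0.721
endloop
endfacet
facet normal -0.466 -0.076 0.881
outer loop
vertex -0.556 0.969 -0.613
vertex -0.692 0.552 -0.721
vertex 0.851 0.092 0.055
endloop
endfacet
facet normal -0.680 0.383 -0.625
outer loop
vertex -0.692 0.552 -0.721
vertex -0.311 0.748 -1.015
vertex -0.541 0.283 -1.05
endloop
endfacet
facet normal -0.450 -0.781 0.432
outer loop
vertex -0.692 0.552 -0.721
vertex -0.541 0.283 -1.05
vertex 0.851 0.092 0.055
endloop
endfacet
facet normal -0.679 0.383 -0.626
outer loop
vertex -0.541 0.283 -1.05
vertex -0.311 0.748 -1.015
vertex -0.216 0.364 -1.353
endloop
endfacet
facet normal 0.039 -0.975 -0.218
outer loop
vertex -0.541 0.283 -1.05
vertex -0.216 0.364 -1.353
vertex 0.851 0.092 0.055
endloop
endfacet
facet normal -0.680 0.383 -0.626
outer loop
vertex -0.216 0.364 -1.353
vertex -0.311 0.748 -1.015
vertex 0.037 0.735 -1.401
endloop
endfacet
facet normal 0.636 -0.509 -0.580
outer loop
vertex -0.216 0.364 -1.353
vertex 0.037 0.735 -1.401
vertex 0.851 0.092 0.055
endloop
endfacet

endsolid


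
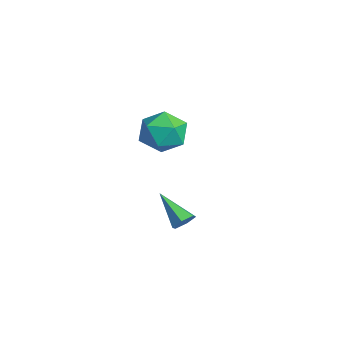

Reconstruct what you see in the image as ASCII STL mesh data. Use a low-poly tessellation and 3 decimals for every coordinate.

solid 
facet normal -0.436 0.631 0.642
outer loop
vertex -3.11 2.487 -0.181
vertex -4.164 1.915 -0.335
vertex -3.403 1.557 0.534
endloop
endfacet
facet normal 0.252 0.539 0.804
outer loop
vertex -3.11 2.487 -0.181
vertex -3.403 1.557 0.534
vertex -2.275 1.662 0.11
endloop
endfacet
facet normal 0.640 0.731 0.237
outer loop
vertex -3.11 2.487 -0.181
vertex -2.275 1.662 0.11
vertex -2.339 2.084 -1.021
endloop
endfacet
facet normal 0.192 0.942 -0.276
outer loop
vertex -3.11 2.487 -0.181
vertex -2.339 2.084 -1.021
vertex -3.506 2.241 -1.296
endloop
endfacet
facet normal -0.474 0.880 -0.026
outer loop
vertex -3.11 2.487 -0.181
vertex -3.506 2.241 -1.296
vertex -4.164 1.915 -0.335
endloop
endfacet
facet normal 0.360 -0.157 0.920
outer loop
vertex -2.275 1.662 0.11
vertex -3.403 1.557 0.534
vertex -2.814 0.579 0.136
endloop
endfacet
facet normal -0.754 -0.008 0.657
outer loop
vertex -3.403 1.557 0.534
vertex -4.164 1.915 -0.335
vertex -3.981 0.736 -0.139
endloop
endfacet
facet normal -0.815 0.395 -0.424
outer loop
vertex -4.164 1.915 -0.335
vertex -3.506 2.241 -1.296
vertex -4.045 1.158 -1.27
endloop
endfacet
facet normal 0.262 0.495 -0.829
outer loop
vertex -3.506 2.241 -1.296
vertex -2.339 2.084 -1.021
vertex -2.917 1.263 -1.694
endloop
endfacet
facet normal 0.988 0.154 0.001
outer loop
vertex -2.339 2.084 -1.021
vertex -2.275 1.662 0.11
vertex -2.156 0.905 -0.825
endloop
endfacet
facet normal -0.192 -0.942 0.276
outer loop
vertex -3.21 0.333 -0.979
vertex -2.814 0.579 0.136
vertex -3.981 0.736 -0.139
endloop
endfacet
facet normal -0.640 -0.731 -0.237
outer loop
vertex -3.21 0.333 -0.979
vertex -3.981 0.736 -0.139
vertex -4.045 1.158 -1.27
endloop
endfacet
facet normal -0.252 -0.539 -0.804
outer loop
vertex -3.21 0.333 -0.979
vertex -4.045 1.158 -1.27
vertex -2.917 1.263 -1.694
endloop
endfacet
facet normal 0.436 -0.631 -0.642
outer loop
vertex -3.21 0.333 -0.979
vertex -2.917 1.263 -1.694
vertex -2.156 0.905 -0.825
endloop
endfacet
facet normal 0.474 -0.880 0.026
outer loop
vertex -3.21 0.333 -0.979
vertex -2.156 0.905 -0.825
vertex -2.814 0.579 0.136
endloop
endfacet
facet normal -0.262 -0.495 0.829
outer loop
vertex -3.981 0.736 -0.139
vertex -2.814 0.579 0.136
vertex -3.403 1.557 0.534
endloop
endfacet
facet normal -0.988 -0.154 -0.001
outer loop
vertex -4.045 1.158 -1.27
vertex -3.981 0.736 -0.139
vertex -4.164 1.915 -0.335
endloop
endfacet
facet normal -0.360 0.157 -0.920
outer loop
vertex -2.917 1.263 -1.694
vertex -4.045 1.158 -1.27
vertex -3.506 2.241 -1.296
endloop
endfacet
facet normal 0.754 0.008 -0.657
outer loop
vertex -2.156 0.905 -0.825
vertex -2.917 1.263 -1.694
vertex -2.339 2.084 -1.021
endloop
endfacet
facet normal 0.815 -0.395 0.424
outer loop
vertex -2.814 0.579 0.136
vertex -2.156 0.905 -0.825
vertex -2.275 1.662 0.11
endloop
endfacet
facet normal 0.731 0.360 -0.579
outer loop
vertex 2.901 0.378 -2.261
vertex 2.492 0.625 -2.624
vertex 2.708 0.936 -2.158
endloop
endfacet
facet normal 0.376 -0.041 0.926
outer loop
vertex 2.901 0.378 -2.261
vertex 2.708 0.936 -2.158
vertex 1.168 -0.025 -1.576
endloop
endfacet
facet normal 0.732 0.359 -0.579
outer loop
vertex 2.708 0.936 -2.158
vertex 2.492 0.625 -2.624
vertex 2.299 1.184 -2.521
endloop
endfacet
facet normal -0.181 0.705 0.686
outer loop
vertex 2.708 0.936 -2.158
vertex 2.299 1.184 -2.521
vertex 1.168 -0.025 -1.576
endloop
endfacet
facet normal 0.732 0.359 -0.579
outer loop
vertex 2.299 1.184 -2.521
vertex 2.492 0.625 -2.624
vertex 2.083 0.873 -2.987
endloop
endfacet
facet normal -0.758 0.647 -0.080
outer loop
vertex 2.299 1.184 -2.521
vertex 2.083 0.873 -2.987
vertex 1.168 -0.025 -1.576
endloop
endfacet
facet normal 0.732 0.359 -0.579
outer loop
vertex 2.083 0.873 -2.987
vertex 2.492 0.625 -2.624
vertex 2.276 0.314 -3.09
endloop
endfacet
facet normal -0.780 -0.158 -0.606
outer loop
vertex 2.083 0.873 -2.987
vertex 2.276 0.314 -3.09
vertex 1.168 -0.025 -1.576
endloop
endfacet
facet normal 0.731 0.360 -0.579
outer loop
vertex 2.276 0.314 -3.09
vertex 2.492 0.625 -2.624
vertex 2.685 0.067 -2.727
endloop
endfacet
facet normal -0.222 -0.904 -0.365
outer loop
vertex 2.276 0.314 -3.09
vertex 2.685 0.067 -2.727
vertex 1.168 -0.025 -1.576
endloop
endfacet
facet normal 0.731 0.360 -0.579
outer loop
vertex 2.685 0.067 -2.727
vertex 2.492 0.625 -2.624
vertex 2.901 0.378 -2.261
endloop
endfacet
facet normal 0.355 -0.845 0.400
outer loop
vertex 2.685 0.067 -2.727
vertex 2.901 0.378 -2.261
vertex 1.168 -0.025 -1.576
endloop
endfacet

endsolid


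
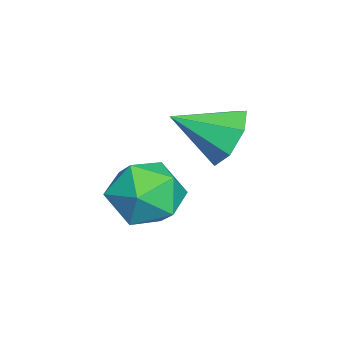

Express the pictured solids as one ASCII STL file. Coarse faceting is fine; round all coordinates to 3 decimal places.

solid 
facet normal -0.409 0.765 0.497
outer loop
vertex -1.014 -2.89 -2.501
vertex -1.439 -3.676 -1.641
vertex -0.318 -3.162 -1.51
endloop
endfacet
facet normal 0.175 0.974 0.145
outer loop
vertex -1.014 -2.89 -2.501
vertex -0.318 -3.162 -1.51
vertex 0.204 -3.089 -2.633
endloop
endfacet
facet normal 0.077 0.833 -0.548
outer loop
vertex -1.014 -2.89 -2.501
vertex 0.204 -3.089 -2.633
vertex -0.595 -3.558 -3.458
endloop
endfacet
facet normal -0.568 0.537 -0.624
outer loop
vertex -1.014 -2.89 -2.501
vertex -0.595 -3.558 -3.458
vertex -1.611 -3.922 -2.845
endloop
endfacet
facet normal -0.869 0.495 0.023
outer loop
vertex -1.014 -2.89 -2.501
vertex -1.611 -3.922 -2.845
vertex -1.439 -3.676 -1.641
endloop
endfacet
facet normal 0.723 0.580 0.374
outer loop
vertex 0.204 -3.089 -2.633
vertex -0.318 -3.162 -1.51
vertex 0.531 -3.998 -1.855
endloop
endfacet
facet normal -0.221 0.242 0.945
outer loop
vertex -0.318 -3.162 -1.51
vertex -1.439 -3.676 -1.641
vertex -0.485 -4.362 -1.242
endloop
endfacet
facet normal -0.965 -0.195 0.178
outer loop
vertex -1.439 -3.676 -1.641
vertex -1.611 -3.922 -2.845
vertex -1.284 -4.831 -2.067
endloop
endfacet
facet normal -0.479 -0.127 -0.869
outer loop
vertex -1.611 -3.922 -2.845
vertex -0.595 -3.558 -3.458
vertex -0.762 -4.758 -3.19
endloop
endfacet
facet normal 0.565 0.351 -0.747
outer loop
vertex -0.595 -3.558 -3.458
vertex 0.204 -3.089 -2.633
vertex 0.359 -4.244 -3.059
endloop
endfacet
facet normal 0.568 -0.537 0.624
outer loop
vertex -0.066 -5.03 -2.199
vertex 0.531 -3.998 -1.855
vertex -0.485 -4.362 -1.242
endloop
endfacet
facet normal -0.077 -0.833 0.548
outer loop
vertex -0.066 -5.03 -2.199
vertex -0.485 -4.362 -1.242
vertex -1.284 -4.831 -2.067
endloop
endfacet
facet normal -0.175 -0.974 -0.145
outer loop
vertex -0.066 -5.03 -2.199
vertex -1.284 -4.831 -2.067
vertex -0.762 -4.758 -3.19
endloop
endfacet
facet normal 0.409 -0.765 -0.497
outer loop
vertex -0.066 -5.03 -2.199
vertex -0.762 -4.758 -3.19
vertex 0.359 -4.244 -3.059
endloop
endfacet
facet normal 0.869 -0.495 -0.023
outer loop
vertex -0.066 -5.03 -2.199
vertex 0.359 -4.244 -3.059
vertex 0.531 -3.998 -1.855
endloop
endfacet
facet normal 0.479 0.127 0.869
outer loop
vertex -0.485 -4.362 -1.242
vertex 0.531 -3.998 -1.855
vertex -0.318 -3.162 -1.51
endloop
endfacet
facet normal -0.565 -0.351 0.747
outer loop
vertex -1.284 -4.831 -2.067
vertex -0.485 -4.362 -1.242
vertex -1.439 -3.676 -1.641
endloop
endfacet
facet normal -0.723 -0.580 -0.374
outer loop
vertex -0.762 -4.758 -3.19
vertex -1.284 -4.831 -2.067
vertex -1.611 -3.922 -2.845
endloop
endfacet
facet normal 0.221 -0.242 -0.945
outer loop
vertex 0.359 -4.244 -3.059
vertex -0.762 -4.758 -3.19
vertex -0.595 -3.558 -3.458
endloop
endfacet
facet normal 0.965 0.195 -0.178
outer loop
vertex 0.531 -3.998 -1.855
vertex 0.359 -4.244 -3.059
vertex 0.204 -3.089 -2.633
endloop
endfacet
facet normal -0.182 0.863 -0.472
outer loop
vertex 0.18 -2.0 -0.632
vertex -0.46 -1.721 0.125
vertex 0.552 -1.551 0.045
endloop
endfacet
facet normal 0.873 -0.454 -0.178
outer loop
vertex 0.18 -2.0 -0.632
vertex 0.552 -1.551 0.045
vertex -0.14 -3.239 0.955
endloop
endfacet
facet normal -0.182 0.863 -0.472
outer loop
vertex 0.552 -1.551 0.045
vertex -0.46 -1.721 0.125
vertex 0.162 -1.23 0.782
endloop
endfacet
facet normal 0.864 -0.087 0.495
outer loop
vertex 0.552 -1.551 0.045
vertex 0.162 -1.23 0.782
vertex -0.14 -3.239 0.955
endloop
endfacet
facet normal -0.183 0.863 -0.472
outer loop
vertex 0.162 -1.23 0.782
vertex -0.46 -1.721 0.125
vertex -0.696 -1.279 1.025
endloop
endfacet
facet normal 0.270 0.042 0.962
outer loop
vertex 0.162 -1.23 0.782
vertex -0.696 -1.279 1.025
vertex -0.14 -3.239 0.955
endloop
endfacet
facet normal -0.181 0.863 -0.471
outer loop
vertex -0.696 -1.279 1.025
vertex -0.46 -1.721 0.125
vertex -1.378 -1.66 0.59
endloop
endfacet
facet normal -0.464 -0.163 0.871
outer loop
vertex -0.696 -1.279 1.025
vertex -1.378 -1.66 0.59
vertex -0.14 -3.239 0.955
endloop
endfacet
facet normal -0.182 0.862 -0.472
outer loop
vertex -1.378 -1.66 0.59
vertex -0.46 -1.721 0.125
vertex -1.368 -2.088 -0.195
endloop
endfacet
facet normal -0.785 -0.548 0.289
outer loop
vertex -1.378 -1.66 0.59
vertex -1.368 -2.088 -0.195
vertex -0.14 -3.239 0.955
endloop
endfacet
facet normal -0.182 0.863 -0.472
outer loop
vertex -1.368 -2.088 -0.195
vertex -0.46 -1.721 0.125
vertex -0.675 -2.239 -0.739
endloop
endfacet
facet normal -0.450 -0.824 -0.344
outer loop
vertex -1.368 -2.088 -0.195
vertex -0.675 -2.239 -0.739
vertex -0.14 -3.239 0.955
endloop
endfacet
facet normal -0.182 0.863 -0.472
outer loop
vertex -0.675 -2.239 -0.739
vertex -0.46 -1.721 0.125
vertex 0.18 -2.0 -0.632
endloop
endfacet
facet normal 0.288 -0.782 -0.553
outer loop
vertex -0.675 -2.239 -0.739
vertex 0.18 -2.0 -0.632
vertex -0.14 -3.239 0.955
endloop
endfacet

endsolid


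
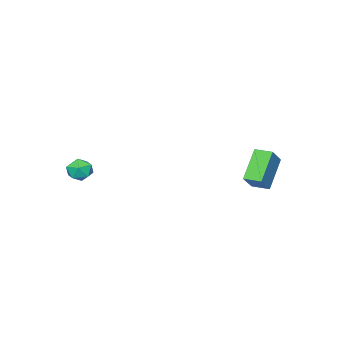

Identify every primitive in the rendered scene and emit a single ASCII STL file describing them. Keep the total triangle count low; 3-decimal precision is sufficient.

solid 
facet normal -0.438 0.898 -0.035
outer loop
vertex 1.517 -3.346 -2.201
vertex 0.896 -3.651 -2.254
vertex 1.156 -3.5 -1.629
endloop
endfacet
facet normal 0.162 0.922 0.351
outer loop
vertex 1.517 -3.346 -2.201
vertex 1.156 -3.5 -1.629
vertex 1.84 -3.613 -1.648
endloop
endfacet
facet normal 0.700 0.711 -0.065
outer loop
vertex 1.517 -3.346 -2.201
vertex 1.84 -3.613 -1.648
vertex 2.004 -3.833 -2.285
endloop
endfacet
facet normal 0.433 0.555 -0.710
outer loop
vertex 1.517 -3.346 -2.201
vertex 2.004 -3.833 -2.285
vertex 1.42 -3.857 -2.66
endloop
endfacet
facet normal -0.271 0.671 -0.690
outer loop
vertex 1.517 -3.346 -2.201
vertex 1.42 -3.857 -2.66
vertex 0.896 -3.651 -2.254
endloop
endfacet
facet normal 0.100 0.454 0.886
outer loop
vertex 1.84 -3.613 -1.648
vertex 1.156 -3.5 -1.629
vertex 1.42 -4.083 -1.36
endloop
endfacet
facet normal -0.872 0.414 0.263
outer loop
vertex 1.156 -3.5 -1.629
vertex 0.896 -3.651 -2.254
vertex 0.836 -4.107 -1.735
endloop
endfacet
facet normal -0.600 0.047 -0.798
outer loop
vertex 0.896 -3.651 -2.254
vertex 1.42 -3.857 -2.66
vertex 1.0 -4.327 -2.372
endloop
endfacet
facet normal 0.539 -0.139 -0.831
outer loop
vertex 1.42 -3.857 -2.66
vertex 2.004 -3.833 -2.285
vertex 1.684 -4.44 -2.391
endloop
endfacet
facet normal 0.971 0.113 0.211
outer loop
vertex 2.004 -3.833 -2.285
vertex 1.84 -3.613 -1.648
vertex 1.944 -4.289 -1.766
endloop
endfacet
facet normal -0.433 -0.555 0.710
outer loop
vertex 1.323 -4.594 -1.819
vertex 1.42 -4.083 -1.36
vertex 0.836 -4.107 -1.735
endloop
endfacet
facet normal -0.700 -0.711 0.065
outer loop
vertex 1.323 -4.594 -1.819
vertex 0.836 -4.107 -1.735
vertex 1.0 -4.327 -2.372
endloop
endfacet
facet normal -0.162 -0.922 -0.351
outer loop
vertex 1.323 -4.594 -1.819
vertex 1.0 -4.327 -2.372
vertex 1.684 -4.44 -2.391
endloop
endfacet
facet normal 0.438 -0.898 0.035
outer loop
vertex 1.323 -4.594 -1.819
vertex 1.684 -4.44 -2.391
vertex 1.944 -4.289 -1.766
endloop
endfacet
facet normal 0.271 -0.671 0.690
outer loop
vertex 1.323 -4.594 -1.819
vertex 1.944 -4.289 -1.766
vertex 1.42 -4.083 -1.36
endloop
endfacet
facet normal -0.539 0.139 0.831
outer loop
vertex 0.836 -4.107 -1.735
vertex 1.42 -4.083 -1.36
vertex 1.156 -3.5 -1.629
endloop
endfacet
facet normal -0.971 -0.113 -0.211
outer loop
vertex 1.0 -4.327 -2.372
vertex 0.836 -4.107 -1.735
vertex 0.896 -3.651 -2.254
endloop
endfacet
facet normal -0.100 -0.454 -0.886
outer loop
vertex 1.684 -4.44 -2.391
vertex 1.0 -4.327 -2.372
vertex 1.42 -3.857 -2.66
endloop
endfacet
facet normal 0.872 -0.414 -0.263
outer loop
vertex 1.944 -4.289 -1.766
vertex 1.684 -4.44 -2.391
vertex 2.004 -3.833 -2.285
endloop
endfacet
facet normal 0.600 -0.047 0.798
outer loop
vertex 1.42 -4.083 -1.36
vertex 1.944 -4.289 -1.766
vertex 1.84 -3.613 -1.648
endloop
endfacet
facet normal -0.706 -0.213 -0.676
outer loop
vertex -4.782 1.369 -1.617
vertex -5.036 2.201 -1.614
vertex -3.62 1.729 -2.944
endloop
endfacet
facet normal 0.292 -0.956 -0.004
outer loop
vertex -2.724 1.999 -2.086
vertex -4.782 1.369 -1.617
vertex -3.62 1.729 -2.944
endloop
endfacet
facet normal -0.706 -0.213 -0.676
outer loop
vertex -3.62 1.729 -2.944
vertex -5.036 2.201 -1.614
vertex -3.874 2.561 -2.941
endloop
endfacet
facet normal 0.646 0.200 -0.737
outer loop
vertex -3.874 2.561 -2.941
vertex -2.724 1.999 -2.086
vertex -3.62 1.729 -2.944
endloop
endfacet
facet normal -0.646 -0.200 0.737
outer loop
vertex -4.782 1.369 -1.617
vertex -4.14 2.471 -0.756
vertex -5.036 2.201 -1.614
endloop
endfacet
facet normal 0.292 -0.956 -0.004
outer loop
vertex -3.886 1.639 -0.759
vertex -4.782 1.369 -1.617
vertex -2.724 1.999 -2.086
endloop
endfacet
facet normal -0.646 -0.200 0.737
outer loop
vertex -3.886 1.639 -0.759
vertex -4.14 2.471 -0.756
vertex -4.782 1.369 -1.617
endloop
endfacet
facet normal -0.292 0.956 0.004
outer loop
vertex -5.036 2.201 -1.614
vertex -4.14 2.471 -0.756
vertex -3.874 2.561 -2.941
endloop
endfacet
facet normal 0.646 0.200 -0.737
outer loop
vertex -2.978 2.831 -2.083
vertex -2.724 1.999 -2.086
vertex -3.874 2.561 -2.941
endloop
endfacet
facet normal -0.292 0.956 0.004
outer loop
vertex -3.874 2.561 -2.941
vertex -4.14 2.471 -0.756
vertex -2.978 2.831 -2.083
endloop
endfacet
facet normal 0.706 0.213 0.676
outer loop
vertex -2.978 2.831 -2.083
vertex -3.886 1.639 -0.759
vertex -2.724 1.999 -2.086
endloop
endfacet
facet normal 0.706 0.213 0.676
outer loop
vertex -4.14 2.471 -0.756
vertex -3.886 1.639 -0.759
vertex -2.978 2.831 -2.083
endloop
endfacet

endsolid


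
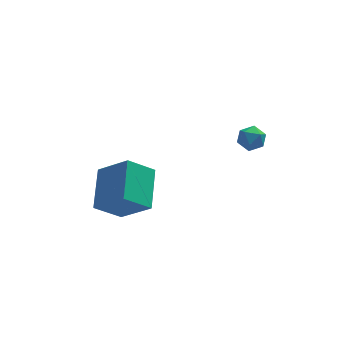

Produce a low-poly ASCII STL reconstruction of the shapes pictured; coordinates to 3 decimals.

solid 
facet normal -0.883 0.409 -0.231
outer loop
vertex 3.38 -0.019 0.834
vertex 3.069 -0.467 1.228
vertex 3.274 0.12 1.484
endloop
endfacet
facet normal -0.363 0.897 -0.251
outer loop
vertex 3.38 -0.019 0.834
vertex 3.274 0.12 1.484
vertex 3.862 0.278 1.198
endloop
endfacet
facet normal 0.128 0.679 -0.723
outer loop
vertex 3.38 -0.019 0.834
vertex 3.862 0.278 1.198
vertex 4.021 -0.213 0.765
endloop
endfacet
facet normal -0.090 0.055 -0.994
outer loop
vertex 3.38 -0.019 0.834
vertex 4.021 -0.213 0.765
vertex 3.531 -0.673 0.784
endloop
endfacet
facet normal -0.714 -0.112 -0.691
outer loop
vertex 3.38 -0.019 0.834
vertex 3.531 -0.673 0.784
vertex 3.069 -0.467 1.228
endloop
endfacet
facet normal -0.056 0.918 0.392
outer loop
vertex 3.862 0.278 1.198
vertex 3.274 0.12 1.484
vertex 3.849 0.013 1.816
endloop
endfacet
facet normal -0.897 0.128 0.424
outer loop
vertex 3.274 0.12 1.484
vertex 3.069 -0.467 1.228
vertex 3.359 -0.447 1.835
endloop
endfacet
facet normal -0.624 -0.713 -0.319
outer loop
vertex 3.069 -0.467 1.228
vertex 3.531 -0.673 0.784
vertex 3.518 -0.938 1.402
endloop
endfacet
facet normal 0.385 -0.443 -0.809
outer loop
vertex 3.531 -0.673 0.784
vertex 4.021 -0.213 0.765
vertex 4.106 -0.78 1.116
endloop
endfacet
facet normal 0.737 0.565 -0.371
outer loop
vertex 4.021 -0.213 0.765
vertex 3.862 0.278 1.198
vertex 4.311 -0.193 1.372
endloop
endfacet
facet normal 0.090 -0.055 0.994
outer loop
vertex 4.0 -0.641 1.766
vertex 3.849 0.013 1.816
vertex 3.359 -0.447 1.835
endloop
endfacet
facet normal -0.128 -0.679 0.723
outer loop
vertex 4.0 -0.641 1.766
vertex 3.359 -0.447 1.835
vertex 3.518 -0.938 1.402
endloop
endfacet
facet normal 0.363 -0.897 0.251
outer loop
vertex 4.0 -0.641 1.766
vertex 3.518 -0.938 1.402
vertex 4.106 -0.78 1.116
endloop
endfacet
facet normal 0.883 -0.409 0.231
outer loop
vertex 4.0 -0.641 1.766
vertex 4.106 -0.78 1.116
vertex 4.311 -0.193 1.372
endloop
endfacet
facet normal 0.714 0.112 0.691
outer loop
vertex 4.0 -0.641 1.766
vertex 4.311 -0.193 1.372
vertex 3.849 0.013 1.816
endloop
endfacet
facet normal -0.385 0.443 0.809
outer loop
vertex 3.359 -0.447 1.835
vertex 3.849 0.013 1.816
vertex 3.274 0.12 1.484
endloop
endfacet
facet normal -0.737 -0.565 0.371
outer loop
vertex 3.518 -0.938 1.402
vertex 3.359 -0.447 1.835
vertex 3.069 -0.467 1.228
endloop
endfacet
facet normal 0.056 -0.918 -0.392
outer loop
vertex 4.106 -0.78 1.116
vertex 3.518 -0.938 1.402
vertex 3.531 -0.673 0.784
endloop
endfacet
facet normal 0.897 -0.128 -0.424
outer loop
vertex 4.311 -0.193 1.372
vertex 4.106 -0.78 1.116
vertex 4.021 -0.213 0.765
endloop
endfacet
facet normal 0.624 0.713 0.319
outer loop
vertex 3.849 0.013 1.816
vertex 4.311 -0.193 1.372
vertex 3.862 0.278 1.198
endloop
endfacet
facet normal -0.757 -0.163 0.632
outer loop
vertex -1.192 2.28 -1.848
vertex -2.419 3.14 -3.096
vertex -1.564 0.4 -2.778
endloop
endfacet
facet normal 0.630 -0.441 0.639
outer loop
vertex -0.361 0.66 -3.784
vertex -1.192 2.28 -1.848
vertex -1.564 0.4 -2.778
endloop
endfacet
facet normal -0.757 -0.163 0.633
outer loop
vertex -1.564 0.4 -2.778
vertex -2.419 3.14 -3.096
vertex -2.792 1.261 -4.026
endloop
endfacet
facet normal -0.175 -0.882 -0.437
outer loop
vertex -2.792 1.261 -4.026
vertex -0.361 0.66 -3.784
vertex -1.564 0.4 -2.778
endloop
endfacet
facet normal 0.174 0.883 0.437
outer loop
vertex -1.192 2.28 -1.848
vertex -1.216 3.4 -4.102
vertex -2.419 3.14 -3.096
endloop
endfacet
facet normal 0.629 -0.441 0.640
outer loop
vertex 0.012 2.539 -2.854
vertex -1.192 2.28 -1.848
vertex -0.361 0.66 -3.784
endloop
endfacet
facet normal 0.175 0.882 0.437
outer loop
vertex 0.012 2.539 -2.854
vertex -1.216 3.4 -4.102
vertex -1.192 2.28 -1.848
endloop
endfacet
facet normal -0.630 0.441 -0.639
outer loop
vertex -2.419 3.14 -3.096
vertex -1.216 3.4 -4.102
vertex -2.792 1.261 -4.026
endloop
endfacet
facet normal -0.175 -0.883 -0.436
outer loop
vertex -1.588 1.52 -5.032
vertex -0.361 0.66 -3.784
vertex -2.792 1.261 -4.026
endloop
endfacet
facet normal -0.629 0.441 -0.640
outer loop
vertex -2.792 1.261 -4.026
vertex -1.216 3.4 -4.102
vertex -1.588 1.52 -5.032
endloop
endfacet
facet normal 0.757 0.163 -0.632
outer loop
vertex -1.588 1.52 -5.032
vertex 0.012 2.539 -2.854
vertex -0.361 0.66 -3.784
endloop
endfacet
facet normal 0.757 0.163 -0.633
outer loop
vertex -1.216 3.4 -4.102
vertex 0.012 2.539 -2.854
vertex -1.588 1.52 -5.032
endloop
endfacet

endsolid
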